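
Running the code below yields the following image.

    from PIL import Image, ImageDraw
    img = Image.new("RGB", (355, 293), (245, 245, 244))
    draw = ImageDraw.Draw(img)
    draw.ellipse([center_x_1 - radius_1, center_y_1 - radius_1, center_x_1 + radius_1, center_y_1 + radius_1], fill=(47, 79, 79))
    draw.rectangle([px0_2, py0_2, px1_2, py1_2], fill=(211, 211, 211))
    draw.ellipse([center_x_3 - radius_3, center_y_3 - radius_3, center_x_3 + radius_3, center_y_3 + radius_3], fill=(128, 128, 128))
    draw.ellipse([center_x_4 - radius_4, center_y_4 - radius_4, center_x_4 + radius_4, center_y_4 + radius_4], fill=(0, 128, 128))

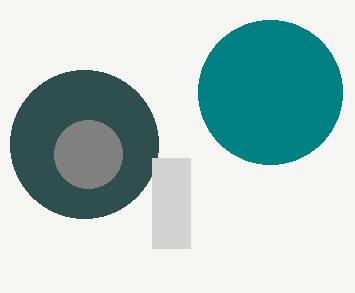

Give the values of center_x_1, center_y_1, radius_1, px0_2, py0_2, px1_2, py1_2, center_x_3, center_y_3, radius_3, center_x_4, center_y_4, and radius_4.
center_x_1 = 84
center_y_1 = 144
radius_1 = 74
px0_2 = 152
py0_2 = 158
px1_2 = 190
py1_2 = 248
center_x_3 = 88
center_y_3 = 154
radius_3 = 34
center_x_4 = 270
center_y_4 = 92
radius_4 = 72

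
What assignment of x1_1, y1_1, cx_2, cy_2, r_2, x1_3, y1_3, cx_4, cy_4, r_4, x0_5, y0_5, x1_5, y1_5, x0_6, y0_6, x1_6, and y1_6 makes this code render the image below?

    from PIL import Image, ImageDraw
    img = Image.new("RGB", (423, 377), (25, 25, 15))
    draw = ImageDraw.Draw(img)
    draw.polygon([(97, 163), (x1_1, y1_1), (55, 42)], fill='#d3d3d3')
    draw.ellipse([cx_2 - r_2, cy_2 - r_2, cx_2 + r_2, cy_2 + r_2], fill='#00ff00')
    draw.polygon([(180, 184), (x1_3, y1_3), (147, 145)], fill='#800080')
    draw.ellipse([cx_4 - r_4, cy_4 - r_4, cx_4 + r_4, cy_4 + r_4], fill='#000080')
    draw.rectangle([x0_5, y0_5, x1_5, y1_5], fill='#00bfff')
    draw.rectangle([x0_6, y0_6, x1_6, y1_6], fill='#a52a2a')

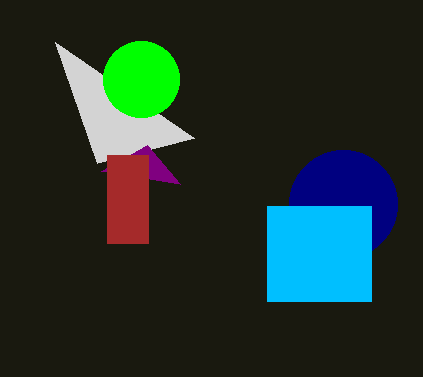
x1_1 = 194
y1_1 = 138
cx_2 = 141
cy_2 = 79
r_2 = 38
x1_3 = 101
y1_3 = 171
cx_4 = 343
cy_4 = 204
r_4 = 54
x0_5 = 267
y0_5 = 206
x1_5 = 371
y1_5 = 301
x0_6 = 107
y0_6 = 155
x1_6 = 148
y1_6 = 243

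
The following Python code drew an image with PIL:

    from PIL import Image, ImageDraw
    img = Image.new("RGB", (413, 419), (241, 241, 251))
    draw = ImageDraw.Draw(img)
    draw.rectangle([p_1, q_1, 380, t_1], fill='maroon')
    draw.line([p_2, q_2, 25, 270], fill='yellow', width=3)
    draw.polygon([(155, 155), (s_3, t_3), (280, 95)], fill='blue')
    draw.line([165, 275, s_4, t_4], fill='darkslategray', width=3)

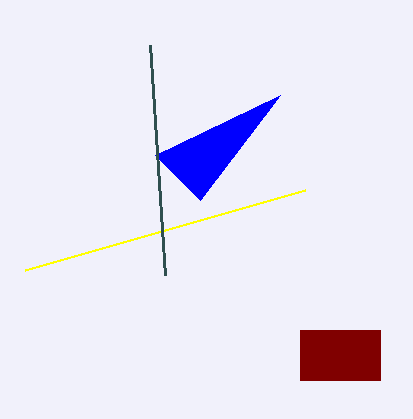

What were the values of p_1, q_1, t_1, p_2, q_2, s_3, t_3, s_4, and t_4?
p_1 = 300
q_1 = 330
t_1 = 380
p_2 = 305
q_2 = 190
s_3 = 200
t_3 = 200
s_4 = 150
t_4 = 45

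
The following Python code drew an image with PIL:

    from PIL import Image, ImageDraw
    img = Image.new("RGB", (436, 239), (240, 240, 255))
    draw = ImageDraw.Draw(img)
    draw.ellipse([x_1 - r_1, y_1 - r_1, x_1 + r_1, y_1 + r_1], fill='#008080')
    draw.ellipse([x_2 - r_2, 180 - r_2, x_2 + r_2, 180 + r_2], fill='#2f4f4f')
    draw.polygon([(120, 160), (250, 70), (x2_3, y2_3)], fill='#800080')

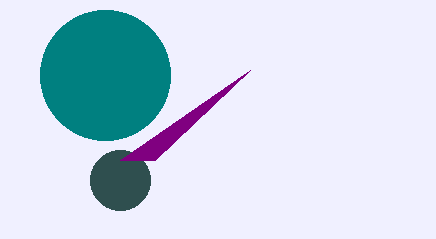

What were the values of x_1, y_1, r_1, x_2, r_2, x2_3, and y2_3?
x_1 = 105
y_1 = 75
r_1 = 65
x_2 = 120
r_2 = 30
x2_3 = 155
y2_3 = 160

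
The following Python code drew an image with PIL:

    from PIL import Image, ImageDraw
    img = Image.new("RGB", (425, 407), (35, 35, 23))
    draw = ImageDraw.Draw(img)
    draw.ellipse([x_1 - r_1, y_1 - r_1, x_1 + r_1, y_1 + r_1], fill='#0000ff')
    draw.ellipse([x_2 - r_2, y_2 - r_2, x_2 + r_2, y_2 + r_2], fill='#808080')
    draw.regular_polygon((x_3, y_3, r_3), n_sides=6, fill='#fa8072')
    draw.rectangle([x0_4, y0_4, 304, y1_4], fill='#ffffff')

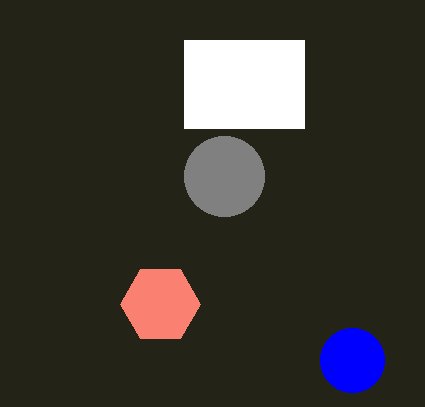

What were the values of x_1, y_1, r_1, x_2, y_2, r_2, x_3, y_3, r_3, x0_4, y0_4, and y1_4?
x_1 = 352
y_1 = 360
r_1 = 32
x_2 = 224
y_2 = 176
r_2 = 40
x_3 = 160
y_3 = 304
r_3 = 40
x0_4 = 184
y0_4 = 40
y1_4 = 128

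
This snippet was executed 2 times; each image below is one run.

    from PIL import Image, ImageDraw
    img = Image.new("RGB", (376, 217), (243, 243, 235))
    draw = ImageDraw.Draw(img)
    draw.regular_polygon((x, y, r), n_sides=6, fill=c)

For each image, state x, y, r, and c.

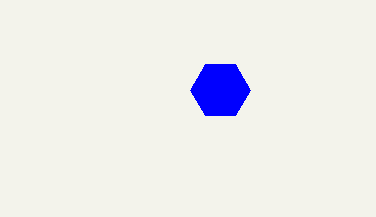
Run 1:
x = 220, y = 90, r = 30, c = 'blue'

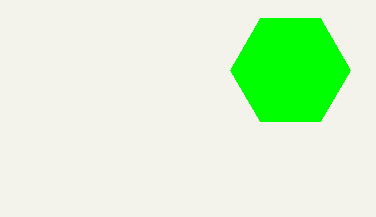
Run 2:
x = 290
y = 70
r = 60
c = 'lime'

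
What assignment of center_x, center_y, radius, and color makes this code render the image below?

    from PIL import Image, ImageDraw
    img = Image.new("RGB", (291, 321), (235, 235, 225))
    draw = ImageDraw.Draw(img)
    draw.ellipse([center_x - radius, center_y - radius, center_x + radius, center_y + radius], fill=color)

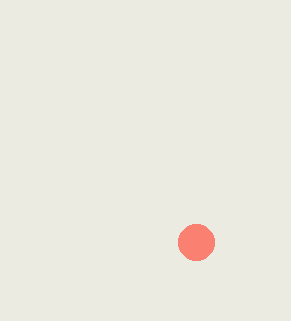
center_x = 196
center_y = 242
radius = 18
color = 'salmon'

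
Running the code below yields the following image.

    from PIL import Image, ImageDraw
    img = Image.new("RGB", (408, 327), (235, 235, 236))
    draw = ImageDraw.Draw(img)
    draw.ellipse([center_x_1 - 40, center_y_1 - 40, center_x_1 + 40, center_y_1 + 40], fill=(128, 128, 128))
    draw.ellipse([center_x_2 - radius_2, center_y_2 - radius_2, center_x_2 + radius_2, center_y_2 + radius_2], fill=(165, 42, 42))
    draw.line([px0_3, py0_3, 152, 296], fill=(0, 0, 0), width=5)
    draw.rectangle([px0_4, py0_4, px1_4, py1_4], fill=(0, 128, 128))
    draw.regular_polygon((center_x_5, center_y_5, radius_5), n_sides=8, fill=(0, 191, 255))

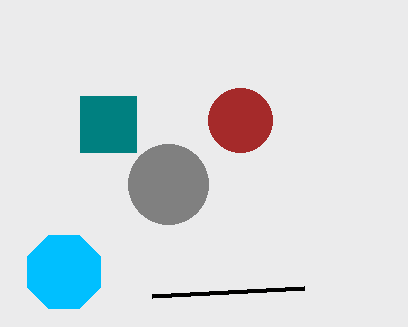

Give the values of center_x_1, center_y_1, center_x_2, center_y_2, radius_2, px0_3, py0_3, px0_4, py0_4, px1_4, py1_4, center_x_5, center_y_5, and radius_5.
center_x_1 = 168; center_y_1 = 184; center_x_2 = 240; center_y_2 = 120; radius_2 = 32; px0_3 = 304; py0_3 = 288; px0_4 = 80; py0_4 = 96; px1_4 = 136; py1_4 = 152; center_x_5 = 64; center_y_5 = 272; radius_5 = 40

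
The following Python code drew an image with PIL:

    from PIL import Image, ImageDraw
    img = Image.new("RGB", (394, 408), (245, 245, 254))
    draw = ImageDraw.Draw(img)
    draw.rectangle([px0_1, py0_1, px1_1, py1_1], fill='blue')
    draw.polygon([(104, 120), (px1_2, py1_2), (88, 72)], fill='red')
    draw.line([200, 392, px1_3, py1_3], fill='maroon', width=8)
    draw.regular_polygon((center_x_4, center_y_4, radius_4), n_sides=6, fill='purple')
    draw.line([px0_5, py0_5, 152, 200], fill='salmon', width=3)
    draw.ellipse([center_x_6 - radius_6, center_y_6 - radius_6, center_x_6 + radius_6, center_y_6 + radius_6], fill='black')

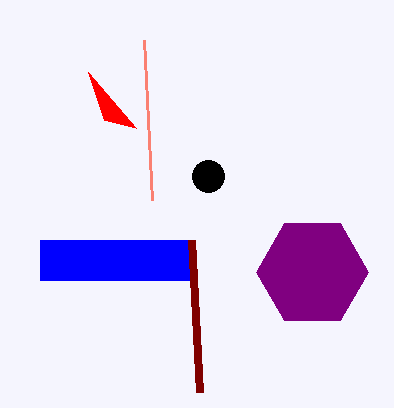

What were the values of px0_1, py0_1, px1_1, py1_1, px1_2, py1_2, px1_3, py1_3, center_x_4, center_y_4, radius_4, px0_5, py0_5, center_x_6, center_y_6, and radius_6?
px0_1 = 40
py0_1 = 240
px1_1 = 192
py1_1 = 280
px1_2 = 136
py1_2 = 128
px1_3 = 192
py1_3 = 240
center_x_4 = 312
center_y_4 = 272
radius_4 = 56
px0_5 = 144
py0_5 = 40
center_x_6 = 208
center_y_6 = 176
radius_6 = 16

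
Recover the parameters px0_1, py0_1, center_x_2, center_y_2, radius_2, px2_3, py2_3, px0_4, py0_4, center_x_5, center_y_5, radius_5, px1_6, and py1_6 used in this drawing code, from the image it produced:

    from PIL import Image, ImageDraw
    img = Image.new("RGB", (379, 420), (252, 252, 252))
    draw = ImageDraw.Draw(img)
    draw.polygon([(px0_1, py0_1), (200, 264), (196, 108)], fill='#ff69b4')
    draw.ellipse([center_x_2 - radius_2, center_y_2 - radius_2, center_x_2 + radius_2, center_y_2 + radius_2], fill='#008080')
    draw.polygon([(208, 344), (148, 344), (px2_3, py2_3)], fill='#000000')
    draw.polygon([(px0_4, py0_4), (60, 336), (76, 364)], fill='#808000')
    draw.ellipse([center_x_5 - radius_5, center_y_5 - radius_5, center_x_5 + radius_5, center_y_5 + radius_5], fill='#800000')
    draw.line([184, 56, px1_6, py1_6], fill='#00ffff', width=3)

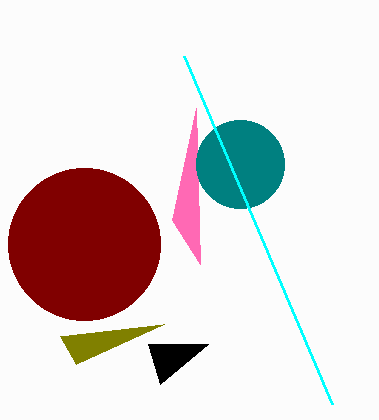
px0_1 = 172, py0_1 = 220, center_x_2 = 240, center_y_2 = 164, radius_2 = 44, px2_3 = 160, py2_3 = 384, px0_4 = 164, py0_4 = 324, center_x_5 = 84, center_y_5 = 244, radius_5 = 76, px1_6 = 332, py1_6 = 404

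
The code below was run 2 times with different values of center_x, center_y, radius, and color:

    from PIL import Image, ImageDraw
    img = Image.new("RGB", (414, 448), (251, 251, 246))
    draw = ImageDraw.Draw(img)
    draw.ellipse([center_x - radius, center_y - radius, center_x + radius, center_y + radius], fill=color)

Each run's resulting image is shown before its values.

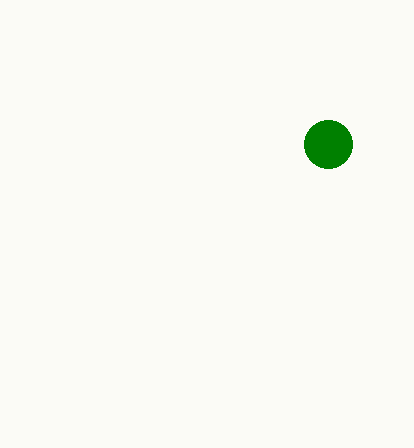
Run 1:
center_x = 328; center_y = 144; radius = 24; color = 'green'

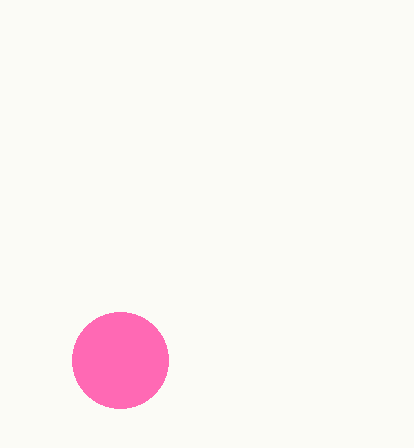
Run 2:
center_x = 120, center_y = 360, radius = 48, color = 'hotpink'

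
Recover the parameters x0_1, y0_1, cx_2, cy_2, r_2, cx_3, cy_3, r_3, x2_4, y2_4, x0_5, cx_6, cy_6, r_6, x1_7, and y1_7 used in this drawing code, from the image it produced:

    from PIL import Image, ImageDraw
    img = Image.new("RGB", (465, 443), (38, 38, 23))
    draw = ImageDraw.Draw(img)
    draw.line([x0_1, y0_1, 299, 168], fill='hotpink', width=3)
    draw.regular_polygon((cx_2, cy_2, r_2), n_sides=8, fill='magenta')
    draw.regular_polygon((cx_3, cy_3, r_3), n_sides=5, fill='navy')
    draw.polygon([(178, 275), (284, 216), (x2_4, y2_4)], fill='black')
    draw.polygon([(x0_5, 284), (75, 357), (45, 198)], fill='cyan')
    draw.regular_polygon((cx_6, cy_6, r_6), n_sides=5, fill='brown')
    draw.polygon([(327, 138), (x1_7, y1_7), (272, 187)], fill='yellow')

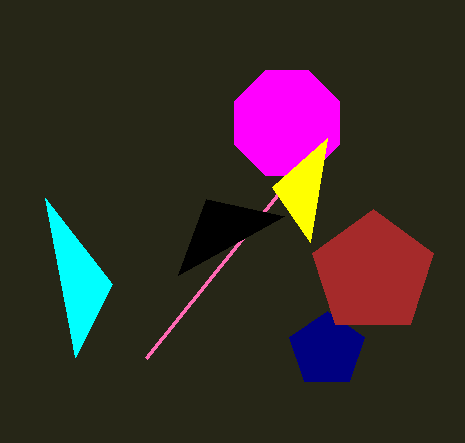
x0_1 = 146, y0_1 = 358, cx_2 = 287, cy_2 = 123, r_2 = 57, cx_3 = 327, cy_3 = 350, r_3 = 39, x2_4 = 206, y2_4 = 199, x0_5 = 112, cx_6 = 373, cy_6 = 273, r_6 = 64, x1_7 = 310, y1_7 = 242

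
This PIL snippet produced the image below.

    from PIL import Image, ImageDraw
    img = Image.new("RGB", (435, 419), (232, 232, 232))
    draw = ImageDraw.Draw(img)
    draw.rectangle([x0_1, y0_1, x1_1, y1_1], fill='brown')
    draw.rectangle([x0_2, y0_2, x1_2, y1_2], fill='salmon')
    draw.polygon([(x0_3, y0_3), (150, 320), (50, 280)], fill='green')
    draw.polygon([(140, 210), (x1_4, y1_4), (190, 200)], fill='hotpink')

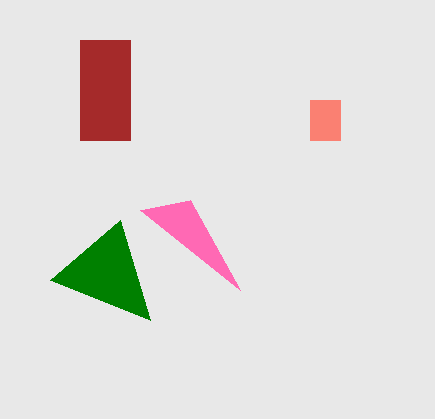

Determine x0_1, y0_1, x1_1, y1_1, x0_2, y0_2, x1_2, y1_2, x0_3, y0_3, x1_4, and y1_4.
x0_1 = 80
y0_1 = 40
x1_1 = 130
y1_1 = 140
x0_2 = 310
y0_2 = 100
x1_2 = 340
y1_2 = 140
x0_3 = 120
y0_3 = 220
x1_4 = 240
y1_4 = 290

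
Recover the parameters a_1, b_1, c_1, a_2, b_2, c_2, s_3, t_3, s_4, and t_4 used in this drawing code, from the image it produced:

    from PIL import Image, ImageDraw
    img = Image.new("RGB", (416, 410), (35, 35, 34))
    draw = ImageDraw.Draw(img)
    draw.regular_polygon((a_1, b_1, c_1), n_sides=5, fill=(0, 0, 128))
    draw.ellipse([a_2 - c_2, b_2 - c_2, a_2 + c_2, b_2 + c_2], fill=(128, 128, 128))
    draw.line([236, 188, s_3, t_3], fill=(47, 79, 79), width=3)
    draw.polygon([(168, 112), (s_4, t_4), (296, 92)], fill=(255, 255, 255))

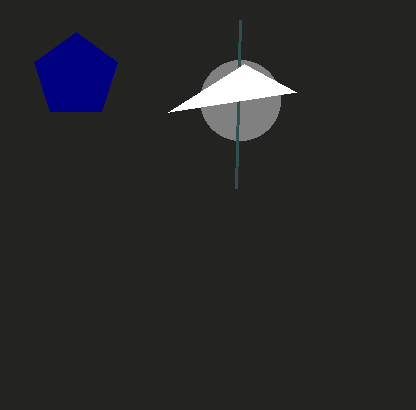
a_1 = 76
b_1 = 76
c_1 = 44
a_2 = 240
b_2 = 100
c_2 = 40
s_3 = 240
t_3 = 20
s_4 = 244
t_4 = 64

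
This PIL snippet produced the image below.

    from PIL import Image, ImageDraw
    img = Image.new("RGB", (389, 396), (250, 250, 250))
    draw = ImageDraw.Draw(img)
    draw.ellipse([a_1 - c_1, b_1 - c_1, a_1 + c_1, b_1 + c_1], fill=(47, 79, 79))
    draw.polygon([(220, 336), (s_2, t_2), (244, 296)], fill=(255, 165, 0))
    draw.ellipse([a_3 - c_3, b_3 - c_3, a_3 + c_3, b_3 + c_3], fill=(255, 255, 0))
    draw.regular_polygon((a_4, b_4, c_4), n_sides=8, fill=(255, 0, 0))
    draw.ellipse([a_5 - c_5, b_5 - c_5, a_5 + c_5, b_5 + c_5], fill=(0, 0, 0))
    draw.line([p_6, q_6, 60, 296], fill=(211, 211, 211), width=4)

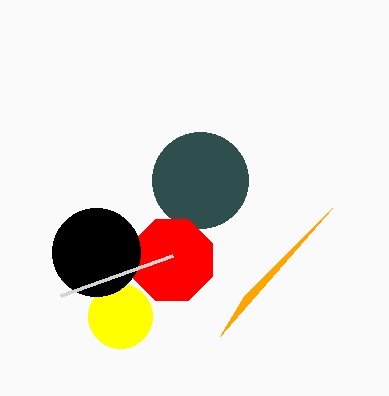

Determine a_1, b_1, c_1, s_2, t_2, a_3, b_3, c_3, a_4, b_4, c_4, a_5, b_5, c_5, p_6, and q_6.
a_1 = 200; b_1 = 180; c_1 = 48; s_2 = 332; t_2 = 208; a_3 = 120; b_3 = 316; c_3 = 32; a_4 = 172; b_4 = 260; c_4 = 44; a_5 = 96; b_5 = 252; c_5 = 44; p_6 = 172; q_6 = 256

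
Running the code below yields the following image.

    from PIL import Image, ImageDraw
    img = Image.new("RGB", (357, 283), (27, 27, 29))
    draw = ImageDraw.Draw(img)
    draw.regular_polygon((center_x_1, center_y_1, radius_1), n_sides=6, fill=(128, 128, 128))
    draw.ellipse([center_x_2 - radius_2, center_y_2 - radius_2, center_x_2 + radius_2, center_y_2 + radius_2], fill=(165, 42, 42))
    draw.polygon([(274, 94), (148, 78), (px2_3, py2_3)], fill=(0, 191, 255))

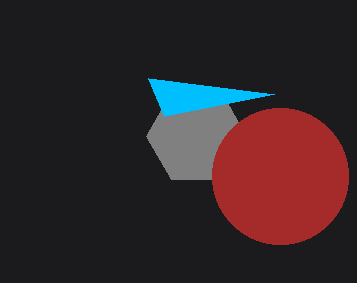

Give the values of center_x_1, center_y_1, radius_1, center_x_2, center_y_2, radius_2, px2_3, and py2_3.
center_x_1 = 196; center_y_1 = 136; radius_1 = 50; center_x_2 = 280; center_y_2 = 176; radius_2 = 68; px2_3 = 164; py2_3 = 116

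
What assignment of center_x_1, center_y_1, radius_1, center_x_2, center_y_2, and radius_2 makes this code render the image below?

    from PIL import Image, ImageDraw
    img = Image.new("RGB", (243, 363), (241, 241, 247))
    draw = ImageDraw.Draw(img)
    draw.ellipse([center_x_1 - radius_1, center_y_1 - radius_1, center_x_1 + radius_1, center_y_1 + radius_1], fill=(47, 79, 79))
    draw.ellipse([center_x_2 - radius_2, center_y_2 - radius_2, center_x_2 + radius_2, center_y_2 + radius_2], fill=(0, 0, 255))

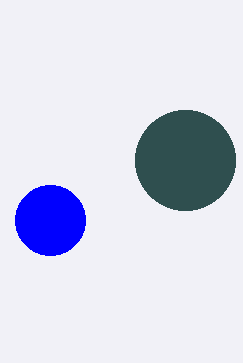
center_x_1 = 185
center_y_1 = 160
radius_1 = 50
center_x_2 = 50
center_y_2 = 220
radius_2 = 35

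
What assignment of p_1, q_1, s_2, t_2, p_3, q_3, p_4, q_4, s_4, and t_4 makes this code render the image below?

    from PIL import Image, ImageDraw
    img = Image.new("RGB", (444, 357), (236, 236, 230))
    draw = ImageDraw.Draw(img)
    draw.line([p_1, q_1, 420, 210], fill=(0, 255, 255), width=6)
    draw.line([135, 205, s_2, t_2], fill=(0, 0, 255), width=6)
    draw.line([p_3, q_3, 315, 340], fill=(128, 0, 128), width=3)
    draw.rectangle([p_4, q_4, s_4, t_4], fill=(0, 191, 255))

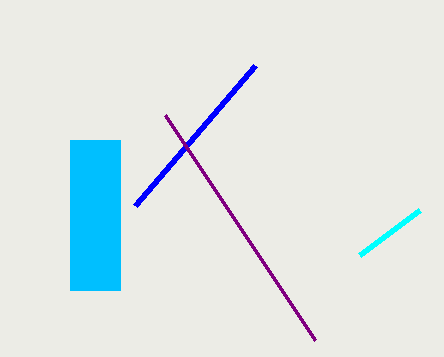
p_1 = 360; q_1 = 255; s_2 = 255; t_2 = 65; p_3 = 165; q_3 = 115; p_4 = 70; q_4 = 140; s_4 = 120; t_4 = 290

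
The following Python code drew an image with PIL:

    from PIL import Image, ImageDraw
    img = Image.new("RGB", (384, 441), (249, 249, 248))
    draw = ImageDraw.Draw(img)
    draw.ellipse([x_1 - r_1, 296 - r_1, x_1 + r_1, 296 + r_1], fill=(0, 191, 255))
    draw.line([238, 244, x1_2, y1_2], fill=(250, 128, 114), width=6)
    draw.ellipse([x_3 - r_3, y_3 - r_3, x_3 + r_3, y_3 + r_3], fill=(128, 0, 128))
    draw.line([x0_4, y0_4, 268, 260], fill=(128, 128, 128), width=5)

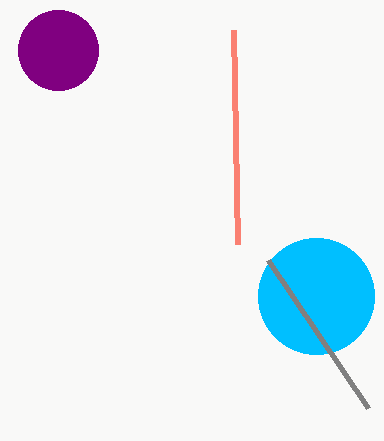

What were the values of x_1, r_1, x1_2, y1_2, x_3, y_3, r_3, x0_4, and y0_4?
x_1 = 316; r_1 = 58; x1_2 = 234; y1_2 = 30; x_3 = 58; y_3 = 50; r_3 = 40; x0_4 = 368; y0_4 = 408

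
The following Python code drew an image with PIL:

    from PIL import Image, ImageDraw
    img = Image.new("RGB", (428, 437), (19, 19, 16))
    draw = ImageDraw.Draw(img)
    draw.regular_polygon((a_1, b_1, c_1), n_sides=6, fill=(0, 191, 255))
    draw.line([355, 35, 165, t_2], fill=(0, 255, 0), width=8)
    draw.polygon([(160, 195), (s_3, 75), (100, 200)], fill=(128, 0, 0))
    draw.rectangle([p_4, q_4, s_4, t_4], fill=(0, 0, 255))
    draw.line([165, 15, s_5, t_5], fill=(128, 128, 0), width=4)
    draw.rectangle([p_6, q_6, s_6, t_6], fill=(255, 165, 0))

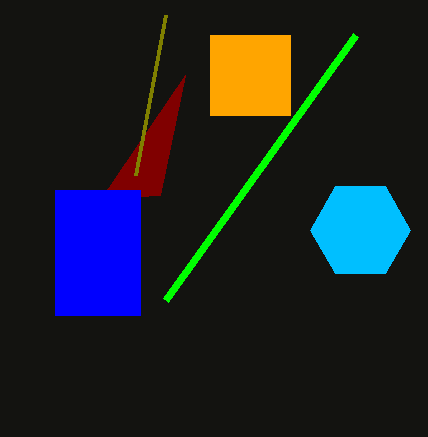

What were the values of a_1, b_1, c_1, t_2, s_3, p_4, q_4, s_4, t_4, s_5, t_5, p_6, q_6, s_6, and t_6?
a_1 = 360
b_1 = 230
c_1 = 50
t_2 = 300
s_3 = 185
p_4 = 55
q_4 = 190
s_4 = 140
t_4 = 315
s_5 = 135
t_5 = 175
p_6 = 210
q_6 = 35
s_6 = 290
t_6 = 115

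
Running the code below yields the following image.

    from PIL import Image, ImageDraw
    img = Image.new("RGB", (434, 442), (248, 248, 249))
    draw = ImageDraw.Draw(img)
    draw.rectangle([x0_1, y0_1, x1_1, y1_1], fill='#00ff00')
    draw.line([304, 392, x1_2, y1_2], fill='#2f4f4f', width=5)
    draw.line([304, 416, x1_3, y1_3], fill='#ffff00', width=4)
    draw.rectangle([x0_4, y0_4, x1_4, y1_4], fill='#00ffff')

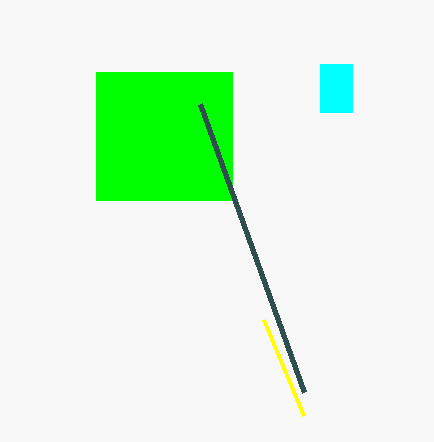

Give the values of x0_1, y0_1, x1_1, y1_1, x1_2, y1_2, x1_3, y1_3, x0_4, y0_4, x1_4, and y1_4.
x0_1 = 96, y0_1 = 72, x1_1 = 232, y1_1 = 200, x1_2 = 200, y1_2 = 104, x1_3 = 264, y1_3 = 320, x0_4 = 320, y0_4 = 64, x1_4 = 352, y1_4 = 112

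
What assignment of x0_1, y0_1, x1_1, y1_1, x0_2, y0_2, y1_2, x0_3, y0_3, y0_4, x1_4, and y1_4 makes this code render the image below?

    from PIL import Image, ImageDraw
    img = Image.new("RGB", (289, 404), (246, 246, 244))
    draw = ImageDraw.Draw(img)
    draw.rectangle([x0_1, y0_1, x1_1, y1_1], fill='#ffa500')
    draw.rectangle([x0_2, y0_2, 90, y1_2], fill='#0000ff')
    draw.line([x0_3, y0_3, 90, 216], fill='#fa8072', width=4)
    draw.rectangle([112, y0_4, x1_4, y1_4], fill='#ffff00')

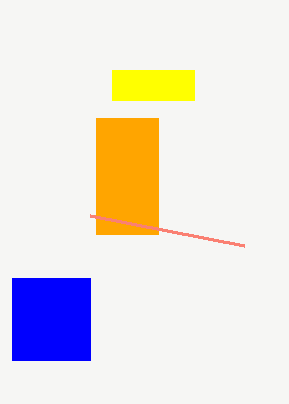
x0_1 = 96
y0_1 = 118
x1_1 = 158
y1_1 = 234
x0_2 = 12
y0_2 = 278
y1_2 = 360
x0_3 = 244
y0_3 = 246
y0_4 = 70
x1_4 = 194
y1_4 = 100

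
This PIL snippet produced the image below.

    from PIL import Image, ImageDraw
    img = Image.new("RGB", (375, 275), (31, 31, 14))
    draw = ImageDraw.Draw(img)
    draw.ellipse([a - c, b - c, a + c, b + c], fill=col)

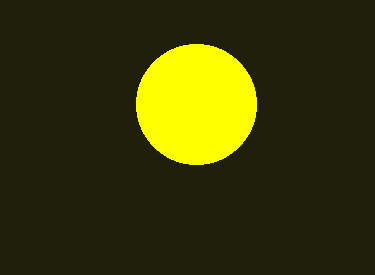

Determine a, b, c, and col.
a = 196, b = 104, c = 60, col = 'yellow'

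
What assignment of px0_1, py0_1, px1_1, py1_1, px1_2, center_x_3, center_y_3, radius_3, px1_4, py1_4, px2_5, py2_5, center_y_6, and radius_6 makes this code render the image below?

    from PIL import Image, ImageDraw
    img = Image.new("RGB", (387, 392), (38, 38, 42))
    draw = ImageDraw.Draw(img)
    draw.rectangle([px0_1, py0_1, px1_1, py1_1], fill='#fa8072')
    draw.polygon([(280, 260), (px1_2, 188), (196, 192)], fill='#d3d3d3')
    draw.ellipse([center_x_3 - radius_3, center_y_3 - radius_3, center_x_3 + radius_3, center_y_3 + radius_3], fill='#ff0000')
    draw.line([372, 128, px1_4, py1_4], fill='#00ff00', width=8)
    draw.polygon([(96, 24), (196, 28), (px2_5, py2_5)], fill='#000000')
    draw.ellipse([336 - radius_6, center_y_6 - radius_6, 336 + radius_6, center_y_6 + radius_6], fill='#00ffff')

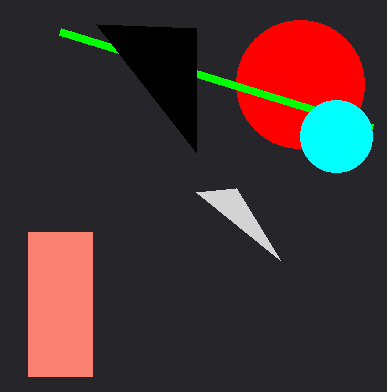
px0_1 = 28, py0_1 = 232, px1_1 = 92, py1_1 = 376, px1_2 = 236, center_x_3 = 300, center_y_3 = 84, radius_3 = 64, px1_4 = 60, py1_4 = 32, px2_5 = 196, py2_5 = 152, center_y_6 = 136, radius_6 = 36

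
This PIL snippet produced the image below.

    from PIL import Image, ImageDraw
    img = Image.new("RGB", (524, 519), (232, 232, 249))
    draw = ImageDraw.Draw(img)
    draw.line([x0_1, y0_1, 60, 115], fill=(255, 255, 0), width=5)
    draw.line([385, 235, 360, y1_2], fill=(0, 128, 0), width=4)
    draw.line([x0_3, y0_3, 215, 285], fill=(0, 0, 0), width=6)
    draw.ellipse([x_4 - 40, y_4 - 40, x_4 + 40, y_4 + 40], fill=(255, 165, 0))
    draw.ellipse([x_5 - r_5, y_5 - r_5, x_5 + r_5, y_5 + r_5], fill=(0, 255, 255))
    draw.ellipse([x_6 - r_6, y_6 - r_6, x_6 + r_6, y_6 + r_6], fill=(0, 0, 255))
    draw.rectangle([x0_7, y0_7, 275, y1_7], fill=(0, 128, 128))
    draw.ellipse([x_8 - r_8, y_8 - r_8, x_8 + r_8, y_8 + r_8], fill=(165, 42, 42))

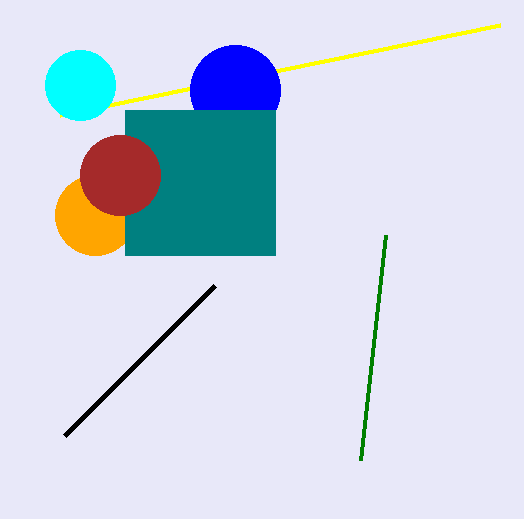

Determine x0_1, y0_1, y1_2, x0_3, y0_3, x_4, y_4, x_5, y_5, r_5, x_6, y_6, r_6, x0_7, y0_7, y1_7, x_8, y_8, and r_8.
x0_1 = 500
y0_1 = 25
y1_2 = 460
x0_3 = 65
y0_3 = 435
x_4 = 95
y_4 = 215
x_5 = 80
y_5 = 85
r_5 = 35
x_6 = 235
y_6 = 90
r_6 = 45
x0_7 = 125
y0_7 = 110
y1_7 = 255
x_8 = 120
y_8 = 175
r_8 = 40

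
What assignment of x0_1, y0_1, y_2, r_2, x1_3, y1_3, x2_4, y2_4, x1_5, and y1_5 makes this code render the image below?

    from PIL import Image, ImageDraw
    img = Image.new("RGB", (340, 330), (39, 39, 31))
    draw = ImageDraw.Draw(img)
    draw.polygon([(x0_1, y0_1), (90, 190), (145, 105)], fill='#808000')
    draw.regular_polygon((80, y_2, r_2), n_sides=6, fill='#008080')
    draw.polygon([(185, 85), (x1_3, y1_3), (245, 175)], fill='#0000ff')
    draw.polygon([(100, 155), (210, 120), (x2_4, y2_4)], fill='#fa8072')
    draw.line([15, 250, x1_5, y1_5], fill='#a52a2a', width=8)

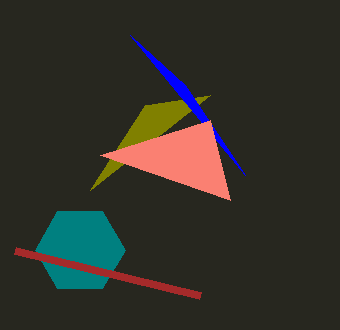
x0_1 = 210
y0_1 = 95
y_2 = 250
r_2 = 45
x1_3 = 130
y1_3 = 35
x2_4 = 230
y2_4 = 200
x1_5 = 200
y1_5 = 295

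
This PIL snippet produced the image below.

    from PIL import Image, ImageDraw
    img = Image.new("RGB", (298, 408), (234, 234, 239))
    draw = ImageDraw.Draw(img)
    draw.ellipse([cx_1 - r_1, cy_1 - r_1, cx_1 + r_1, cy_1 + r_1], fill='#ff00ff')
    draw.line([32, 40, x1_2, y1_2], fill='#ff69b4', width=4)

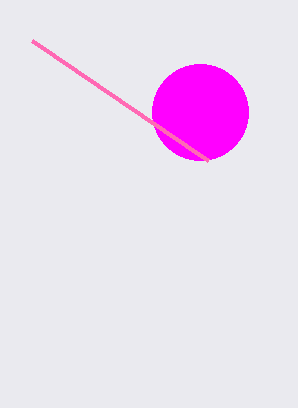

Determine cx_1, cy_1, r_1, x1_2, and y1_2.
cx_1 = 200; cy_1 = 112; r_1 = 48; x1_2 = 208; y1_2 = 160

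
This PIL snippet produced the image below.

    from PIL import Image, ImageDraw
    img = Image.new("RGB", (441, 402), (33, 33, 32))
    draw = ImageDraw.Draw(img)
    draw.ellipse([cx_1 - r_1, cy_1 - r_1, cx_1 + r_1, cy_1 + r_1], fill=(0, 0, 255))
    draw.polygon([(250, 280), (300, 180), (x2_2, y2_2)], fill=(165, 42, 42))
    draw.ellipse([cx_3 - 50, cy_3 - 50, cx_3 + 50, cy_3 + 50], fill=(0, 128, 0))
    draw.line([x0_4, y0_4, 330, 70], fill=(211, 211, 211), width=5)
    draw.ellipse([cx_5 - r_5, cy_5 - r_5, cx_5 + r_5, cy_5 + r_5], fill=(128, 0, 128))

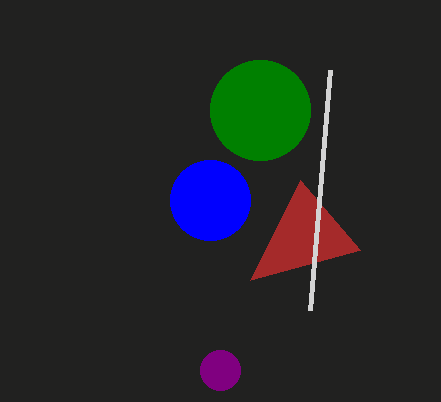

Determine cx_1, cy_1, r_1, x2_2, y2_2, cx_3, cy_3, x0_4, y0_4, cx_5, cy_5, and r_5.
cx_1 = 210
cy_1 = 200
r_1 = 40
x2_2 = 360
y2_2 = 250
cx_3 = 260
cy_3 = 110
x0_4 = 310
y0_4 = 310
cx_5 = 220
cy_5 = 370
r_5 = 20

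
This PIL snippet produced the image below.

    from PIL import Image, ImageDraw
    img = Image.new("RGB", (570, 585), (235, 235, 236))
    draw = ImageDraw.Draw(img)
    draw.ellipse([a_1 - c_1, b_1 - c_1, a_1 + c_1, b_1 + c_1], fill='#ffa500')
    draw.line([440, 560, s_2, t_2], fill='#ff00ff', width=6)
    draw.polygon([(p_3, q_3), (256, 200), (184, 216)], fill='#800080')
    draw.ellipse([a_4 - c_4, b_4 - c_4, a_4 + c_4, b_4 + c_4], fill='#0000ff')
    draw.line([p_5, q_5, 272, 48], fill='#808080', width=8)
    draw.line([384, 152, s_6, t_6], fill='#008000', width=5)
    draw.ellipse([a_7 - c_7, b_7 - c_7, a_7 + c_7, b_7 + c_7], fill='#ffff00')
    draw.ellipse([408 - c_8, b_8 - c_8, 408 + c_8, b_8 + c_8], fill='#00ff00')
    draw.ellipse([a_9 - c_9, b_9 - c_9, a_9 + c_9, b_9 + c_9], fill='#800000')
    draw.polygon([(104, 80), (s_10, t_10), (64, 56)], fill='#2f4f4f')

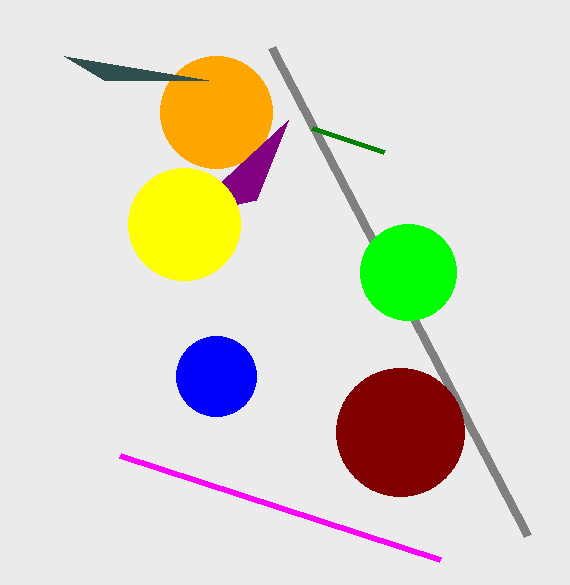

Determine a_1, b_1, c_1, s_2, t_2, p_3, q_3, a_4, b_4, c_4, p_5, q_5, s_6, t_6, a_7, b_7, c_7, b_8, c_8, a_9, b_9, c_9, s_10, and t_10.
a_1 = 216
b_1 = 112
c_1 = 56
s_2 = 120
t_2 = 456
p_3 = 288
q_3 = 120
a_4 = 216
b_4 = 376
c_4 = 40
p_5 = 528
q_5 = 536
s_6 = 312
t_6 = 128
a_7 = 184
b_7 = 224
c_7 = 56
b_8 = 272
c_8 = 48
a_9 = 400
b_9 = 432
c_9 = 64
s_10 = 208
t_10 = 80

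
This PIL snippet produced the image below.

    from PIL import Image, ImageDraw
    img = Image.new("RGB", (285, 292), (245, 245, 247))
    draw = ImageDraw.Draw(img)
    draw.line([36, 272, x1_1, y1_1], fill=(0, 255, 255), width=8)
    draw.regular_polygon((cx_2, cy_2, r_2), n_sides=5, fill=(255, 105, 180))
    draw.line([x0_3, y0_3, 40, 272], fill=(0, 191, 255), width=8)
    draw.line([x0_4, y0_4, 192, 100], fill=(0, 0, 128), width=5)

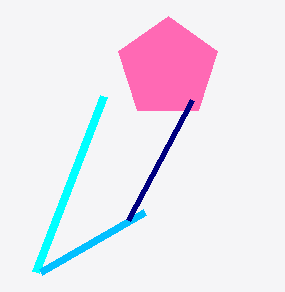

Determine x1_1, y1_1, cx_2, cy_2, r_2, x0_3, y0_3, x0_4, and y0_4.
x1_1 = 104
y1_1 = 96
cx_2 = 168
cy_2 = 68
r_2 = 52
x0_3 = 144
y0_3 = 212
x0_4 = 128
y0_4 = 220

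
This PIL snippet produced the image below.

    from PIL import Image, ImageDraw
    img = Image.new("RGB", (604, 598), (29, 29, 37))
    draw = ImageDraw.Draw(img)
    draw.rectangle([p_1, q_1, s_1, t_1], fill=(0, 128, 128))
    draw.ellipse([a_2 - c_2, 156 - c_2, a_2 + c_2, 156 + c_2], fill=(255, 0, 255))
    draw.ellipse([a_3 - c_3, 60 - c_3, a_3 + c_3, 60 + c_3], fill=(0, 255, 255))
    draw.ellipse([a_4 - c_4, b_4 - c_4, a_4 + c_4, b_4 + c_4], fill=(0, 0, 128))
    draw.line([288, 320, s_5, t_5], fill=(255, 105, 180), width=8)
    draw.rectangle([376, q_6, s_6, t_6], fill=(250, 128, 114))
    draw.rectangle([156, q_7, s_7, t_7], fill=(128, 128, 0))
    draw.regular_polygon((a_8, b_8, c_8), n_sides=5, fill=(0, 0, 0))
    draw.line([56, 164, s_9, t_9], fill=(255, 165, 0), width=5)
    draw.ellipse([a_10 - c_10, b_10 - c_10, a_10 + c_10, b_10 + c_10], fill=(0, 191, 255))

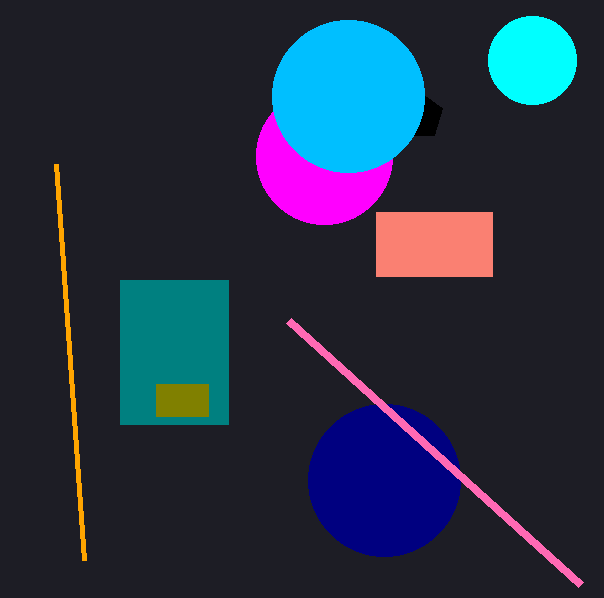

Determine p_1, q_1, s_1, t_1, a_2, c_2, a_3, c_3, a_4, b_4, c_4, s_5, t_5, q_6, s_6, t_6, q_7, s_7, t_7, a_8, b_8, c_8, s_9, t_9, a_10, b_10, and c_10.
p_1 = 120; q_1 = 280; s_1 = 228; t_1 = 424; a_2 = 324; c_2 = 68; a_3 = 532; c_3 = 44; a_4 = 384; b_4 = 480; c_4 = 76; s_5 = 580; t_5 = 584; q_6 = 212; s_6 = 492; t_6 = 276; q_7 = 384; s_7 = 208; t_7 = 416; a_8 = 420; b_8 = 116; c_8 = 24; s_9 = 84; t_9 = 560; a_10 = 348; b_10 = 96; c_10 = 76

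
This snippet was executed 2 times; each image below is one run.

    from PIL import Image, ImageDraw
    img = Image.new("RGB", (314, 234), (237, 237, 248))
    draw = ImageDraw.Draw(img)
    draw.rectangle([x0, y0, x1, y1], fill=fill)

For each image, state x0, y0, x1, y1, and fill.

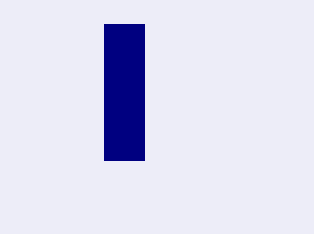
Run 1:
x0 = 104, y0 = 24, x1 = 144, y1 = 160, fill = 'navy'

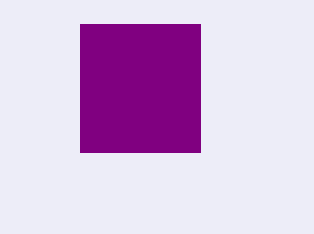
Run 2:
x0 = 80; y0 = 24; x1 = 200; y1 = 152; fill = 'purple'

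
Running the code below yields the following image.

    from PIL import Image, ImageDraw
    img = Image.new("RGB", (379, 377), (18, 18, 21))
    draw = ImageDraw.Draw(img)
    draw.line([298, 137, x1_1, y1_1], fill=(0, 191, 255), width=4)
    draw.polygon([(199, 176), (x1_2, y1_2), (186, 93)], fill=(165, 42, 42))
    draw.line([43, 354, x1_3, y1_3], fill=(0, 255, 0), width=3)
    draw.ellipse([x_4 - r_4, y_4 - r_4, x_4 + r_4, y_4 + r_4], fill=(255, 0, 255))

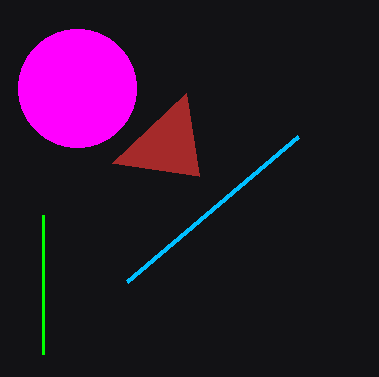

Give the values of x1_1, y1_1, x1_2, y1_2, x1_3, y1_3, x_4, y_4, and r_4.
x1_1 = 127, y1_1 = 282, x1_2 = 112, y1_2 = 163, x1_3 = 43, y1_3 = 215, x_4 = 77, y_4 = 88, r_4 = 59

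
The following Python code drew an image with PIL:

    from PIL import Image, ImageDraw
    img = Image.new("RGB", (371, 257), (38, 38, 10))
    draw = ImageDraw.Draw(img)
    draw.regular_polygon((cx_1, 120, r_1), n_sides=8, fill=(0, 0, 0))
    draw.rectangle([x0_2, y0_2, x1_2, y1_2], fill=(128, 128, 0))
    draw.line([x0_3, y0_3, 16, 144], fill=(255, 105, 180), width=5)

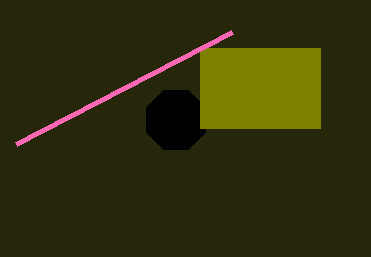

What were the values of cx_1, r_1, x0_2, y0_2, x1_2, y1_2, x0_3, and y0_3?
cx_1 = 176, r_1 = 32, x0_2 = 200, y0_2 = 48, x1_2 = 320, y1_2 = 128, x0_3 = 232, y0_3 = 32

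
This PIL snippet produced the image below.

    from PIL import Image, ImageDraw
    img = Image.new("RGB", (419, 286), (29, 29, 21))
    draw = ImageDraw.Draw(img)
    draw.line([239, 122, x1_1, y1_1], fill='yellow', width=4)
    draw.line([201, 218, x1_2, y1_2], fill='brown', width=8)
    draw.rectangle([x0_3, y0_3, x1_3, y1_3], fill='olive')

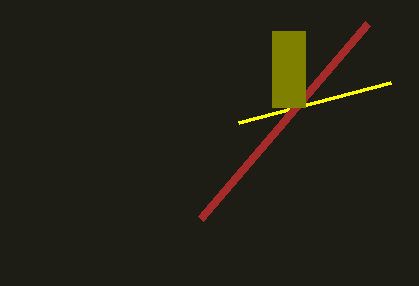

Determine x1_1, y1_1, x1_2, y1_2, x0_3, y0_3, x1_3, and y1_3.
x1_1 = 391
y1_1 = 82
x1_2 = 368
y1_2 = 23
x0_3 = 272
y0_3 = 31
x1_3 = 305
y1_3 = 107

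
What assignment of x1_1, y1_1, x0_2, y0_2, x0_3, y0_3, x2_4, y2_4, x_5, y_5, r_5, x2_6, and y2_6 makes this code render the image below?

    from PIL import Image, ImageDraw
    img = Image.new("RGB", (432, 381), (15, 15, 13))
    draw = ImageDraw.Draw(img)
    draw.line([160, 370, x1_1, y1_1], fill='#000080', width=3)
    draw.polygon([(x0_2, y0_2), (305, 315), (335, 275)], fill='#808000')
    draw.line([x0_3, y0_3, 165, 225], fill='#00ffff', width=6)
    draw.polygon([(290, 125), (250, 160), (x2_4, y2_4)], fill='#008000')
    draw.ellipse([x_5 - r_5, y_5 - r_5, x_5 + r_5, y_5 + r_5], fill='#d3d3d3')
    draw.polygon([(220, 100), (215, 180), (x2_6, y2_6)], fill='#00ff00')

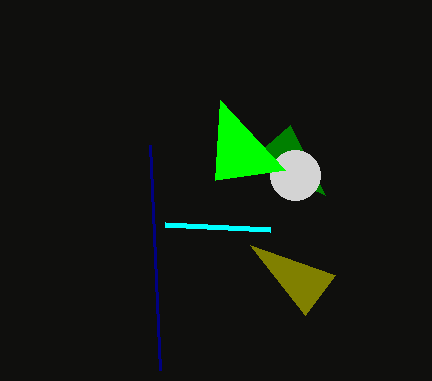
x1_1 = 150
y1_1 = 145
x0_2 = 250
y0_2 = 245
x0_3 = 270
y0_3 = 230
x2_4 = 325
y2_4 = 195
x_5 = 295
y_5 = 175
r_5 = 25
x2_6 = 285
y2_6 = 170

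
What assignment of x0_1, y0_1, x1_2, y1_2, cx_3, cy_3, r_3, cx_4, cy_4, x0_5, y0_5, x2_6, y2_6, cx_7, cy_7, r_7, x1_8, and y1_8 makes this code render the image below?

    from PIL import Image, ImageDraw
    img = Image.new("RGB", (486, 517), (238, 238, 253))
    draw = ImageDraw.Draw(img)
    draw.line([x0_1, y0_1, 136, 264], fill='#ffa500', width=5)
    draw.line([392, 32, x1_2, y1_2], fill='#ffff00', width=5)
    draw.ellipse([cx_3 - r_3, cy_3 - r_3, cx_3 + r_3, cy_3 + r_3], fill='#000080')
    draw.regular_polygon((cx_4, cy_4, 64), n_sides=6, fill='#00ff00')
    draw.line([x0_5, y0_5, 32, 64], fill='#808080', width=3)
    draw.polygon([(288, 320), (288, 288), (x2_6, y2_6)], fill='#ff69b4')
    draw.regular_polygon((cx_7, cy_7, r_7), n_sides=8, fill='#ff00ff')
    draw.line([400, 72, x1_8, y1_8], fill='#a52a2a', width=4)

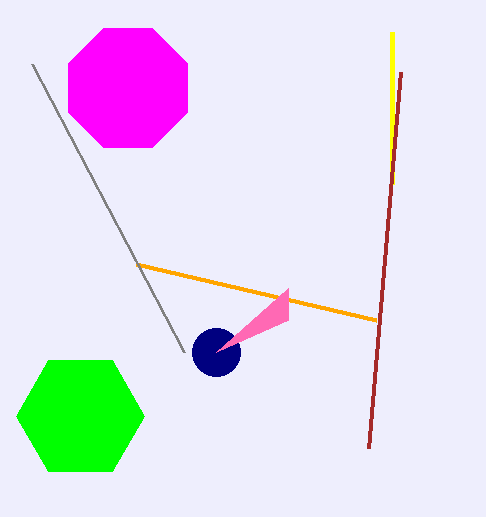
x0_1 = 376; y0_1 = 320; x1_2 = 392; y1_2 = 184; cx_3 = 216; cy_3 = 352; r_3 = 24; cx_4 = 80; cy_4 = 416; x0_5 = 184; y0_5 = 352; x2_6 = 216; y2_6 = 352; cx_7 = 128; cy_7 = 88; r_7 = 64; x1_8 = 368; y1_8 = 448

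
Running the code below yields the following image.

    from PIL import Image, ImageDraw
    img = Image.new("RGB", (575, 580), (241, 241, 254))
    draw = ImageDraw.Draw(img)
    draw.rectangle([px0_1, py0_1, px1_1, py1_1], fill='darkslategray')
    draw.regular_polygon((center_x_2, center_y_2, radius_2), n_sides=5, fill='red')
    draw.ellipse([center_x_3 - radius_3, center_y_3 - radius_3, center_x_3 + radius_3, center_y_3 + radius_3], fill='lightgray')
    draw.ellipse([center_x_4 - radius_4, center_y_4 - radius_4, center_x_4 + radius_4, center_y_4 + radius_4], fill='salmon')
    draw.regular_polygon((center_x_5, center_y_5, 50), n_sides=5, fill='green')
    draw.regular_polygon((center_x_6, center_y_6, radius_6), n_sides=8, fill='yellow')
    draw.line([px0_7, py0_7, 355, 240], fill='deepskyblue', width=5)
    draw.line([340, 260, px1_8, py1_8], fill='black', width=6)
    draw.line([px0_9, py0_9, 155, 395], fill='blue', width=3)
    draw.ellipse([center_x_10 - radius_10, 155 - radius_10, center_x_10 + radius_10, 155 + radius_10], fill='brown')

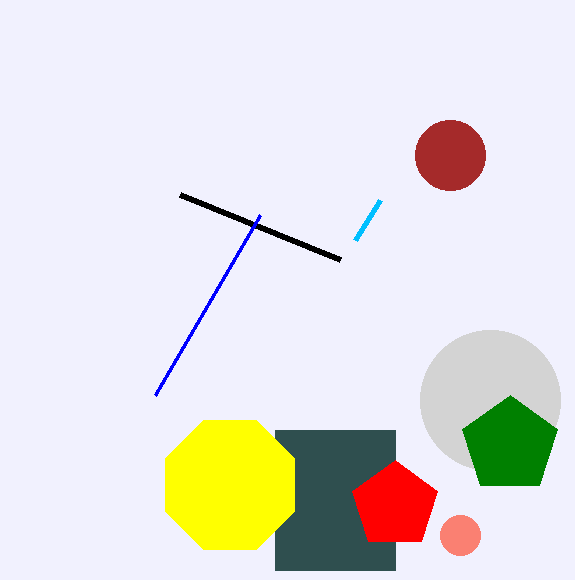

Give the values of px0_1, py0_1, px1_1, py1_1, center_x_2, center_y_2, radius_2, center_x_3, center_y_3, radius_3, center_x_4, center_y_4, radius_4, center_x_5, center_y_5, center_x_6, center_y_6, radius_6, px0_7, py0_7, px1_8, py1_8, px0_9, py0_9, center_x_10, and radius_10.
px0_1 = 275, py0_1 = 430, px1_1 = 395, py1_1 = 570, center_x_2 = 395, center_y_2 = 505, radius_2 = 45, center_x_3 = 490, center_y_3 = 400, radius_3 = 70, center_x_4 = 460, center_y_4 = 535, radius_4 = 20, center_x_5 = 510, center_y_5 = 445, center_x_6 = 230, center_y_6 = 485, radius_6 = 70, px0_7 = 380, py0_7 = 200, px1_8 = 180, py1_8 = 195, px0_9 = 260, py0_9 = 215, center_x_10 = 450, radius_10 = 35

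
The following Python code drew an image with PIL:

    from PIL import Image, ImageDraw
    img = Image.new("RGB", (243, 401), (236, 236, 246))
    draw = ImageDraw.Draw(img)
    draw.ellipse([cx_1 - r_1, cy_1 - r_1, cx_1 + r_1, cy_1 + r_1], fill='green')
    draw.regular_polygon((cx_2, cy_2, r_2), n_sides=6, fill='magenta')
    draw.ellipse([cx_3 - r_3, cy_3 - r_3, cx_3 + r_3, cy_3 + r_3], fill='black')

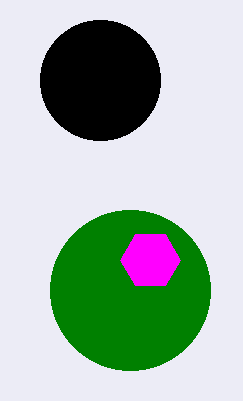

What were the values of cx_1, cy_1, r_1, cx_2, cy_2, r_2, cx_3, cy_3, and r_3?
cx_1 = 130
cy_1 = 290
r_1 = 80
cx_2 = 150
cy_2 = 260
r_2 = 30
cx_3 = 100
cy_3 = 80
r_3 = 60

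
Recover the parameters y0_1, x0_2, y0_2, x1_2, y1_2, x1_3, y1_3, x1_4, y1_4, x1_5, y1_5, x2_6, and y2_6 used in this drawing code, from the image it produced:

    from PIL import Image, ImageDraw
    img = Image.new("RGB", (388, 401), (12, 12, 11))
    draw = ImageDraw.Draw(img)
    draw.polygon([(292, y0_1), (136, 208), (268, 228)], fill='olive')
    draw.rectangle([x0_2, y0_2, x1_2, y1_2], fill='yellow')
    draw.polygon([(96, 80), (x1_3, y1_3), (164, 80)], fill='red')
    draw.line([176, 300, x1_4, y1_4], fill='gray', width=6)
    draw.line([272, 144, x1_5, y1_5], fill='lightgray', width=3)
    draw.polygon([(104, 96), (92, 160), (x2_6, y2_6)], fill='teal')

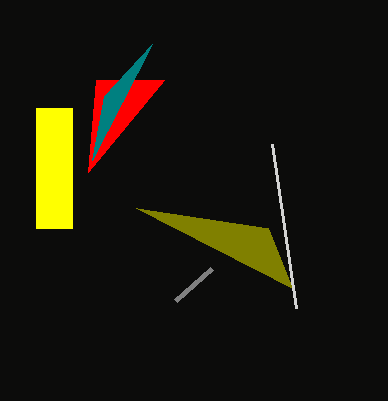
y0_1 = 288, x0_2 = 36, y0_2 = 108, x1_2 = 72, y1_2 = 228, x1_3 = 88, y1_3 = 172, x1_4 = 212, y1_4 = 268, x1_5 = 296, y1_5 = 308, x2_6 = 152, y2_6 = 44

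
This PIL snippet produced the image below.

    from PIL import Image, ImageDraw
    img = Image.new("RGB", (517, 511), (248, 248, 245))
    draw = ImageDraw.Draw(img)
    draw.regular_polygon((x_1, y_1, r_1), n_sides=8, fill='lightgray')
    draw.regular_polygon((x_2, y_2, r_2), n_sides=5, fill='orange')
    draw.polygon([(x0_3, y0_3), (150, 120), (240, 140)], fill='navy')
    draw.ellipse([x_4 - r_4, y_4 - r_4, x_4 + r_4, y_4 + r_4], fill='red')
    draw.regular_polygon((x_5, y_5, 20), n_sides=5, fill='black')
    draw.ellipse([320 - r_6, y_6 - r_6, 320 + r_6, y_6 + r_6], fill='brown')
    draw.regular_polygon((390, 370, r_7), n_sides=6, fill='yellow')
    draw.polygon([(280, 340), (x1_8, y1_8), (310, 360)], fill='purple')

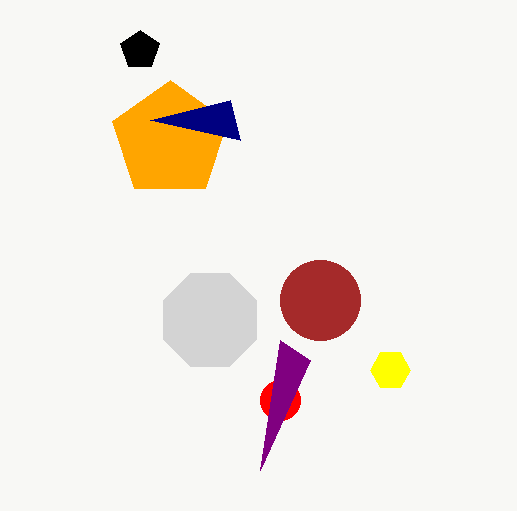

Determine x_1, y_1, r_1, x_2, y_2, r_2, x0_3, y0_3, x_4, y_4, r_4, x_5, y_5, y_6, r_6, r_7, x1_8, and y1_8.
x_1 = 210
y_1 = 320
r_1 = 50
x_2 = 170
y_2 = 140
r_2 = 60
x0_3 = 230
y0_3 = 100
x_4 = 280
y_4 = 400
r_4 = 20
x_5 = 140
y_5 = 50
y_6 = 300
r_6 = 40
r_7 = 20
x1_8 = 260
y1_8 = 470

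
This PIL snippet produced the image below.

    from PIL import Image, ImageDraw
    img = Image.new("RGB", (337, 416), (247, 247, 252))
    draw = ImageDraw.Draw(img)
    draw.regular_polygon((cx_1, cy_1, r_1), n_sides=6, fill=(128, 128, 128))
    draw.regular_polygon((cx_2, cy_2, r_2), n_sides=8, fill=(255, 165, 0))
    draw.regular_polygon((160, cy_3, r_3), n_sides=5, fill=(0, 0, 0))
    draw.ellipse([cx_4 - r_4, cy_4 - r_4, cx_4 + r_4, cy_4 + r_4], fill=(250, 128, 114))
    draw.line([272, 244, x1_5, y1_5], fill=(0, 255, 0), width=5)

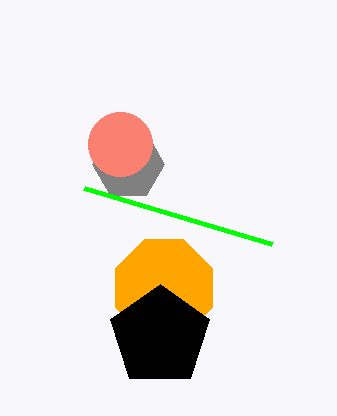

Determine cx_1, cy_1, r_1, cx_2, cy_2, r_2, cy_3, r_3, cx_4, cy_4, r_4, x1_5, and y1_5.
cx_1 = 128, cy_1 = 164, r_1 = 36, cx_2 = 164, cy_2 = 288, r_2 = 52, cy_3 = 336, r_3 = 52, cx_4 = 120, cy_4 = 144, r_4 = 32, x1_5 = 84, y1_5 = 188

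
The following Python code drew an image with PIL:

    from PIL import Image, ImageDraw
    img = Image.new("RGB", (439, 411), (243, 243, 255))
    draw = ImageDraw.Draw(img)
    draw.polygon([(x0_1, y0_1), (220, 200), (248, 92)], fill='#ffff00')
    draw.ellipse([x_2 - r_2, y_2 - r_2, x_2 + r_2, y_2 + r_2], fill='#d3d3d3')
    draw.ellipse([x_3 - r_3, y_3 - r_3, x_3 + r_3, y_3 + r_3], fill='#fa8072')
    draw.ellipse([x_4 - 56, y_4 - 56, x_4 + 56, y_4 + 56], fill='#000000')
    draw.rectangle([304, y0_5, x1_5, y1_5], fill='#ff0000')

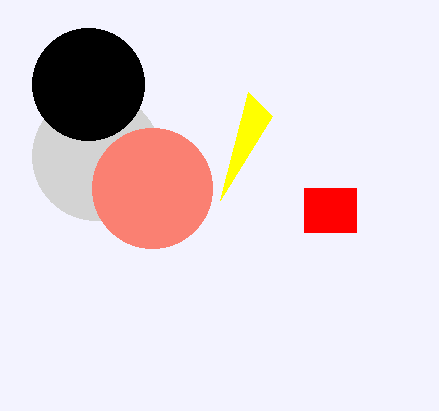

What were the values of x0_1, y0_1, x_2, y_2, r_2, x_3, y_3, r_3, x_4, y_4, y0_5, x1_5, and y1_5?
x0_1 = 272
y0_1 = 116
x_2 = 96
y_2 = 156
r_2 = 64
x_3 = 152
y_3 = 188
r_3 = 60
x_4 = 88
y_4 = 84
y0_5 = 188
x1_5 = 356
y1_5 = 232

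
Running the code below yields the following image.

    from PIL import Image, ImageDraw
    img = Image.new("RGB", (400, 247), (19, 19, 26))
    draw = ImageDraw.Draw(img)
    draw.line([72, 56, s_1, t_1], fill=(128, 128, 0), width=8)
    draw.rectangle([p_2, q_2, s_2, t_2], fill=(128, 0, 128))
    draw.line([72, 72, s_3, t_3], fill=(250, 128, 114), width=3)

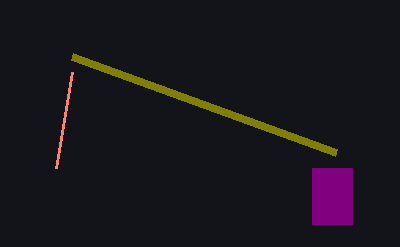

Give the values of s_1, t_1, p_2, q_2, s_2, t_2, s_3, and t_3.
s_1 = 336
t_1 = 152
p_2 = 312
q_2 = 168
s_2 = 352
t_2 = 224
s_3 = 56
t_3 = 168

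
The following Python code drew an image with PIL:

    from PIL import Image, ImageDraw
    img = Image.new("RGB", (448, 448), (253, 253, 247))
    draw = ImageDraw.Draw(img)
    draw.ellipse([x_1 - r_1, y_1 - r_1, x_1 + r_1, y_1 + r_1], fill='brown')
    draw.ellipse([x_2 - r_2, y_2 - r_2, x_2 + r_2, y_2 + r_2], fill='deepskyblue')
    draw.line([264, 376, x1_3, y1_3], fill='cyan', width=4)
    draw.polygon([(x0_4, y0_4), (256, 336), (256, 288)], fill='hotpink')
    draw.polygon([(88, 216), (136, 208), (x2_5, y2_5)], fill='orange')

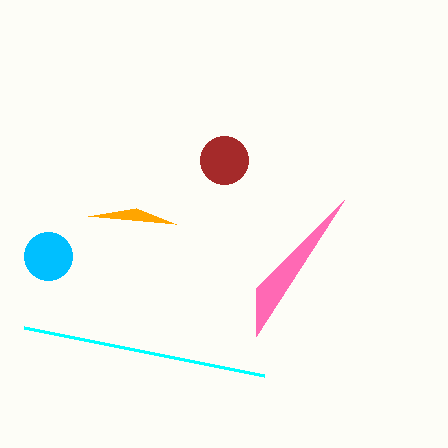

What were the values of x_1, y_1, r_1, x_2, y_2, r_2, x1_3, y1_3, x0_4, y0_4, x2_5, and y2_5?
x_1 = 224, y_1 = 160, r_1 = 24, x_2 = 48, y_2 = 256, r_2 = 24, x1_3 = 24, y1_3 = 328, x0_4 = 344, y0_4 = 200, x2_5 = 176, y2_5 = 224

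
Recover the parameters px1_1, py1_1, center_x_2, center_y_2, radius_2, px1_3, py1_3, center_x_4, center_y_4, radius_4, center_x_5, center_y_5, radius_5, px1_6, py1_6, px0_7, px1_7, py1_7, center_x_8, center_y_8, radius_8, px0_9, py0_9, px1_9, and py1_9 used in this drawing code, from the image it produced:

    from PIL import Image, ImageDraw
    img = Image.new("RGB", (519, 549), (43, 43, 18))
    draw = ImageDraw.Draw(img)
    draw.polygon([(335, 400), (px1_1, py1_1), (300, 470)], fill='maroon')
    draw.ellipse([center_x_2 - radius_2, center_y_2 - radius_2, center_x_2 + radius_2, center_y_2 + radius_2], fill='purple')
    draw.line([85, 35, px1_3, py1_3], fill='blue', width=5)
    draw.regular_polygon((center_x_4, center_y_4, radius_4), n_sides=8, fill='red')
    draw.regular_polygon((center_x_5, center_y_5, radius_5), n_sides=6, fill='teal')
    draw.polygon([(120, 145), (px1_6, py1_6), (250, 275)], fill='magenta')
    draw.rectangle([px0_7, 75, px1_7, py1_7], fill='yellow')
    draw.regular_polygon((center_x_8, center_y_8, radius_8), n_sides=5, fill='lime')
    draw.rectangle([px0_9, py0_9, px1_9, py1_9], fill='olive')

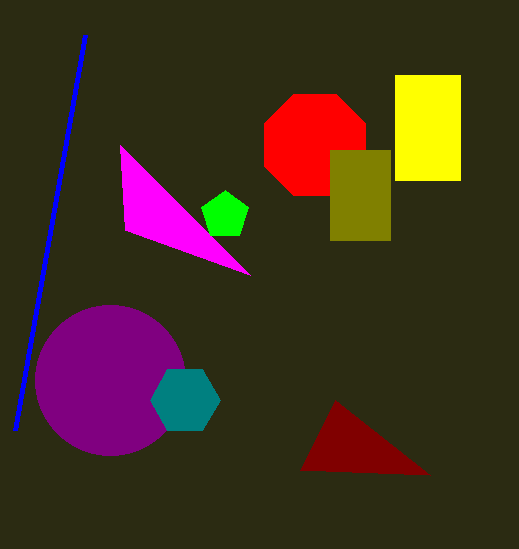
px1_1 = 430, py1_1 = 475, center_x_2 = 110, center_y_2 = 380, radius_2 = 75, px1_3 = 15, py1_3 = 430, center_x_4 = 315, center_y_4 = 145, radius_4 = 55, center_x_5 = 185, center_y_5 = 400, radius_5 = 35, px1_6 = 125, py1_6 = 230, px0_7 = 395, px1_7 = 460, py1_7 = 180, center_x_8 = 225, center_y_8 = 215, radius_8 = 25, px0_9 = 330, py0_9 = 150, px1_9 = 390, py1_9 = 240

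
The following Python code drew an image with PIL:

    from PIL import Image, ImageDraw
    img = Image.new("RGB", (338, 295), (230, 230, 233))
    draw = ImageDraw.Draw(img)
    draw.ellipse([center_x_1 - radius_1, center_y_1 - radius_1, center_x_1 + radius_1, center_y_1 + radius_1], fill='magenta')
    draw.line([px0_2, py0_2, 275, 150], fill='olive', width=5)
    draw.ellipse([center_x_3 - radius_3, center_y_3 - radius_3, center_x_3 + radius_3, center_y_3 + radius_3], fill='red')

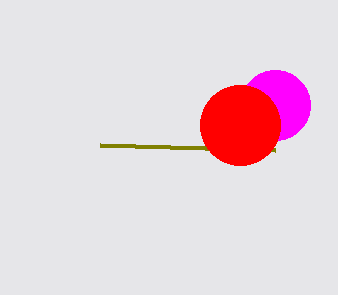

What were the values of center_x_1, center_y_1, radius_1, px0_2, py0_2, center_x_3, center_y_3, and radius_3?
center_x_1 = 275
center_y_1 = 105
radius_1 = 35
px0_2 = 100
py0_2 = 145
center_x_3 = 240
center_y_3 = 125
radius_3 = 40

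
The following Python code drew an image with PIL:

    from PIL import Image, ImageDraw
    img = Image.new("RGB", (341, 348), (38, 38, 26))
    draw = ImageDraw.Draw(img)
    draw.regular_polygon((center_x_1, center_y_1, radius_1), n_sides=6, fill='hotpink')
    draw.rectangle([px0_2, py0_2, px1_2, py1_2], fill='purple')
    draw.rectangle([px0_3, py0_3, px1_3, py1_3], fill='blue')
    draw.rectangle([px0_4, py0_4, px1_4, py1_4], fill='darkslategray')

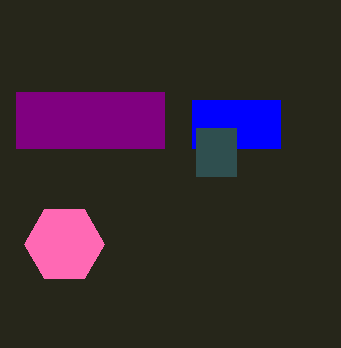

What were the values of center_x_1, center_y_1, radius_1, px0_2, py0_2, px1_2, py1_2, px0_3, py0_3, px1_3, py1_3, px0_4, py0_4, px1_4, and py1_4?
center_x_1 = 64; center_y_1 = 244; radius_1 = 40; px0_2 = 16; py0_2 = 92; px1_2 = 164; py1_2 = 148; px0_3 = 192; py0_3 = 100; px1_3 = 280; py1_3 = 148; px0_4 = 196; py0_4 = 128; px1_4 = 236; py1_4 = 176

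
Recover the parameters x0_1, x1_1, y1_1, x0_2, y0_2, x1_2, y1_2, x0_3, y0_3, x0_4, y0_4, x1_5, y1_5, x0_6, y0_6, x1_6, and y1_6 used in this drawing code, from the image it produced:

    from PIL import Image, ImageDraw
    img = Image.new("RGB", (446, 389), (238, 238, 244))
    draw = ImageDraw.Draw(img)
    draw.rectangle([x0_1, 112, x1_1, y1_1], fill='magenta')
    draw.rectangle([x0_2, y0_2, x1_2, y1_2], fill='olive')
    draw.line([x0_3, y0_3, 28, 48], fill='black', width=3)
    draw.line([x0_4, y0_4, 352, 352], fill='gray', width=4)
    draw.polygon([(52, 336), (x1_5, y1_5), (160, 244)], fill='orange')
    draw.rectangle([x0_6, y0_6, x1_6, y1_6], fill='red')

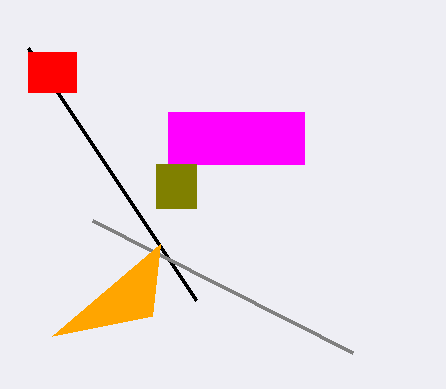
x0_1 = 168
x1_1 = 304
y1_1 = 164
x0_2 = 156
y0_2 = 164
x1_2 = 196
y1_2 = 208
x0_3 = 196
y0_3 = 300
x0_4 = 92
y0_4 = 220
x1_5 = 152
y1_5 = 316
x0_6 = 28
y0_6 = 52
x1_6 = 76
y1_6 = 92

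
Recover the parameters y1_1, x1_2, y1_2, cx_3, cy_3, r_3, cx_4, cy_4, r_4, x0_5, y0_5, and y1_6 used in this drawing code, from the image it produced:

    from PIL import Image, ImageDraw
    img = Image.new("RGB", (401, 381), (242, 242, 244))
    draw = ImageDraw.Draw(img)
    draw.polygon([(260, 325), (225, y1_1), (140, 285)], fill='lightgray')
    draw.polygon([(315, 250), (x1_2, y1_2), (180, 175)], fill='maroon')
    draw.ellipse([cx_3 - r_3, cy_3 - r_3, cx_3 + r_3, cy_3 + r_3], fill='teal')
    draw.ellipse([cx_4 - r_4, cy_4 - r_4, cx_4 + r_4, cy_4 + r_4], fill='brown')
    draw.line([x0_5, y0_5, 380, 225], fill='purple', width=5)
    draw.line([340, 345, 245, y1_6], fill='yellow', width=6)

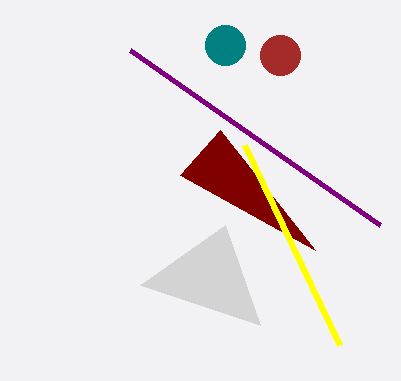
y1_1 = 225; x1_2 = 220; y1_2 = 130; cx_3 = 225; cy_3 = 45; r_3 = 20; cx_4 = 280; cy_4 = 55; r_4 = 20; x0_5 = 130; y0_5 = 50; y1_6 = 145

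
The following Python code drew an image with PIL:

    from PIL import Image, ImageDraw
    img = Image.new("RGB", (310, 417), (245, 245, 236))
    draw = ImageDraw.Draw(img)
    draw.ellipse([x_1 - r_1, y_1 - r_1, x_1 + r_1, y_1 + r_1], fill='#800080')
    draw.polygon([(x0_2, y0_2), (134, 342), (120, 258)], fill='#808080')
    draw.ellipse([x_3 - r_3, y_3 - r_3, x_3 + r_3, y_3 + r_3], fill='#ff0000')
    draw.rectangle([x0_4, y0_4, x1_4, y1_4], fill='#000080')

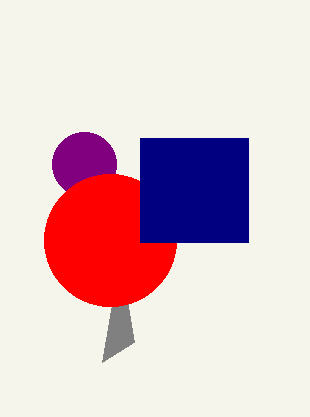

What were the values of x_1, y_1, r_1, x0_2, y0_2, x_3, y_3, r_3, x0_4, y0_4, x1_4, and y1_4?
x_1 = 84; y_1 = 164; r_1 = 32; x0_2 = 102; y0_2 = 362; x_3 = 110; y_3 = 240; r_3 = 66; x0_4 = 140; y0_4 = 138; x1_4 = 248; y1_4 = 242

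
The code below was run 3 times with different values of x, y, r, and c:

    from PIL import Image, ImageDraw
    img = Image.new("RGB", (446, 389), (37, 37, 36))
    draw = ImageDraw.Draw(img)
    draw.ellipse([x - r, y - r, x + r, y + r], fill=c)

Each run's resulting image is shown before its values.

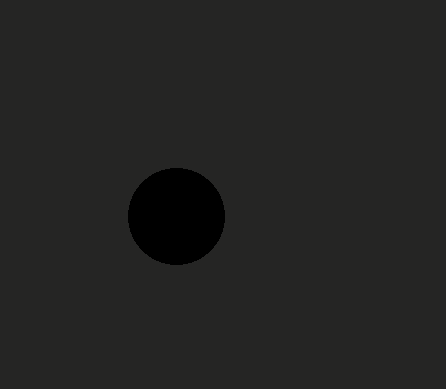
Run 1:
x = 176; y = 216; r = 48; c = 'black'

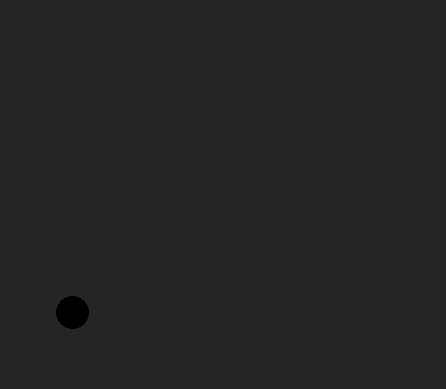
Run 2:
x = 72; y = 312; r = 16; c = 'black'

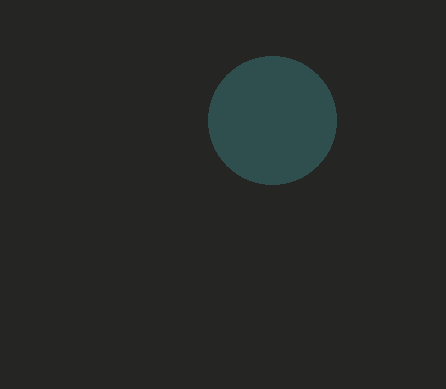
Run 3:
x = 272
y = 120
r = 64
c = 'darkslategray'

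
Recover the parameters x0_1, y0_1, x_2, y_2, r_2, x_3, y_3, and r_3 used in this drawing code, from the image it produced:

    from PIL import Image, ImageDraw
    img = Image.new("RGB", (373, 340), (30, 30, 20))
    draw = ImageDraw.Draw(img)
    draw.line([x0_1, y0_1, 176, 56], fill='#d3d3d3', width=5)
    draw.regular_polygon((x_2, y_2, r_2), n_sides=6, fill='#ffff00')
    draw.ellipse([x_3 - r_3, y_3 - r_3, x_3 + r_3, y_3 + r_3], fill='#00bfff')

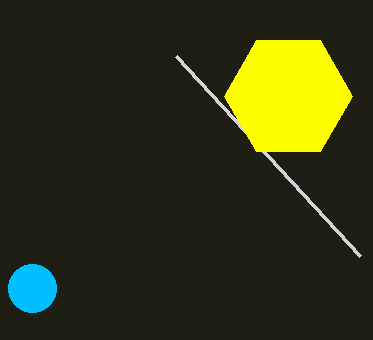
x0_1 = 360; y0_1 = 256; x_2 = 288; y_2 = 96; r_2 = 64; x_3 = 32; y_3 = 288; r_3 = 24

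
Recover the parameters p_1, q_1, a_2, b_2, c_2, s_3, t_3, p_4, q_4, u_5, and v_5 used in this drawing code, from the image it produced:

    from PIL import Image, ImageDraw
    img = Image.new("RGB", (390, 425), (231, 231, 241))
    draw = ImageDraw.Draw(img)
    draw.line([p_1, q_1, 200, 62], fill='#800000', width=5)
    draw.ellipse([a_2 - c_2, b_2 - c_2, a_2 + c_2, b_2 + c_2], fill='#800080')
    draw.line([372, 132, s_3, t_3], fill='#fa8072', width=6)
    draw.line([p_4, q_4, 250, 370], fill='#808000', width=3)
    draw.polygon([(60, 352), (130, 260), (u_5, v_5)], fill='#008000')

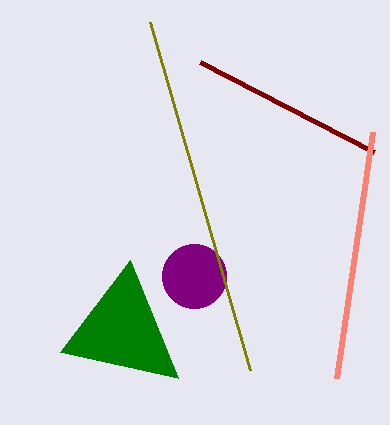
p_1 = 374; q_1 = 152; a_2 = 194; b_2 = 276; c_2 = 32; s_3 = 336; t_3 = 378; p_4 = 150; q_4 = 22; u_5 = 178; v_5 = 378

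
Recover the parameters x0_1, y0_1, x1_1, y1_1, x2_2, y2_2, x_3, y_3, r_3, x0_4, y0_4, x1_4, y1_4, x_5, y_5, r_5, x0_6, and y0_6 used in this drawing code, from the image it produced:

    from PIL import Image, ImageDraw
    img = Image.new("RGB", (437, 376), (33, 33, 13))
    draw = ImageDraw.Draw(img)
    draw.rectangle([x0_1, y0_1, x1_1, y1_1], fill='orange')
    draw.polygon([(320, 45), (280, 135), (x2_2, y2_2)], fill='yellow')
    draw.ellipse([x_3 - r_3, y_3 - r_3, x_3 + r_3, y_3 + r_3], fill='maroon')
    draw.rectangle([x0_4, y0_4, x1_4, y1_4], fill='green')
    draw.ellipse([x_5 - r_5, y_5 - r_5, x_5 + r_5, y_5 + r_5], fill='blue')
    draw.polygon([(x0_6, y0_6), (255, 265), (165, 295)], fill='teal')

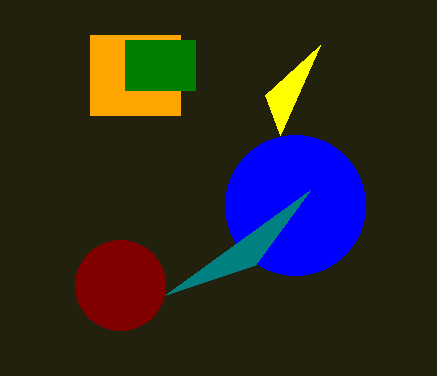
x0_1 = 90
y0_1 = 35
x1_1 = 180
y1_1 = 115
x2_2 = 265
y2_2 = 95
x_3 = 120
y_3 = 285
r_3 = 45
x0_4 = 125
y0_4 = 40
x1_4 = 195
y1_4 = 90
x_5 = 295
y_5 = 205
r_5 = 70
x0_6 = 310
y0_6 = 190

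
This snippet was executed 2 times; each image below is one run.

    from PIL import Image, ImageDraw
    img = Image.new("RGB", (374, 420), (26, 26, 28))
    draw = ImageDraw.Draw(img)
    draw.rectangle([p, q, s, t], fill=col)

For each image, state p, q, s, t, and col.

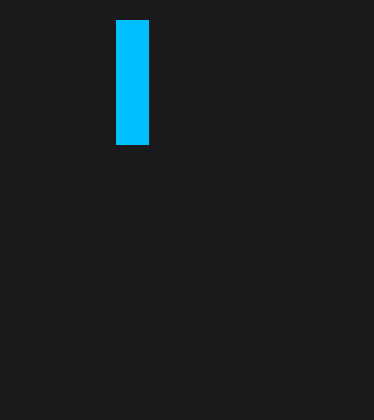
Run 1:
p = 116
q = 20
s = 148
t = 144
col = 'deepskyblue'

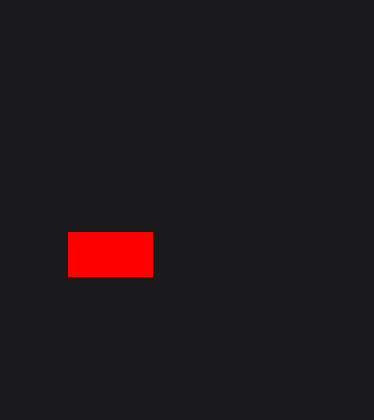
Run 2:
p = 68
q = 232
s = 152
t = 276
col = 'red'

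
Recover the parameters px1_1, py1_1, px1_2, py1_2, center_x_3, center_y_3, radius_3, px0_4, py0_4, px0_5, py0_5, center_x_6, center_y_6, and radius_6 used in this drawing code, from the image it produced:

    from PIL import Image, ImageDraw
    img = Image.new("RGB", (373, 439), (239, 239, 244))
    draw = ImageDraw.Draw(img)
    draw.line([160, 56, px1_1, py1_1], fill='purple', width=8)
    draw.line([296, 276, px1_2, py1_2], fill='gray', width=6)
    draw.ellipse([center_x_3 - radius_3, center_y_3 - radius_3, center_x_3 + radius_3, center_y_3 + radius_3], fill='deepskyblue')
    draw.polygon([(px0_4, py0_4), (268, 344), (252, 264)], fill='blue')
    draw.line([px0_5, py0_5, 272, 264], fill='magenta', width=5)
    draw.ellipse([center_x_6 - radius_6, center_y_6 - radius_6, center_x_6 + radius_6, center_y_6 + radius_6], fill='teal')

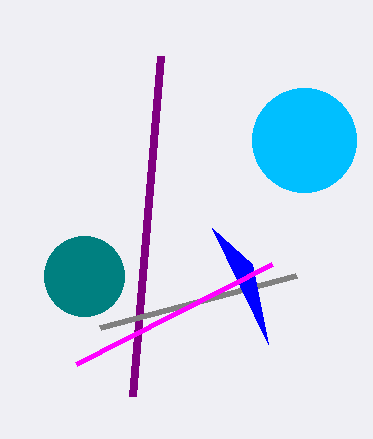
px1_1 = 132, py1_1 = 396, px1_2 = 100, py1_2 = 328, center_x_3 = 304, center_y_3 = 140, radius_3 = 52, px0_4 = 212, py0_4 = 228, px0_5 = 76, py0_5 = 364, center_x_6 = 84, center_y_6 = 276, radius_6 = 40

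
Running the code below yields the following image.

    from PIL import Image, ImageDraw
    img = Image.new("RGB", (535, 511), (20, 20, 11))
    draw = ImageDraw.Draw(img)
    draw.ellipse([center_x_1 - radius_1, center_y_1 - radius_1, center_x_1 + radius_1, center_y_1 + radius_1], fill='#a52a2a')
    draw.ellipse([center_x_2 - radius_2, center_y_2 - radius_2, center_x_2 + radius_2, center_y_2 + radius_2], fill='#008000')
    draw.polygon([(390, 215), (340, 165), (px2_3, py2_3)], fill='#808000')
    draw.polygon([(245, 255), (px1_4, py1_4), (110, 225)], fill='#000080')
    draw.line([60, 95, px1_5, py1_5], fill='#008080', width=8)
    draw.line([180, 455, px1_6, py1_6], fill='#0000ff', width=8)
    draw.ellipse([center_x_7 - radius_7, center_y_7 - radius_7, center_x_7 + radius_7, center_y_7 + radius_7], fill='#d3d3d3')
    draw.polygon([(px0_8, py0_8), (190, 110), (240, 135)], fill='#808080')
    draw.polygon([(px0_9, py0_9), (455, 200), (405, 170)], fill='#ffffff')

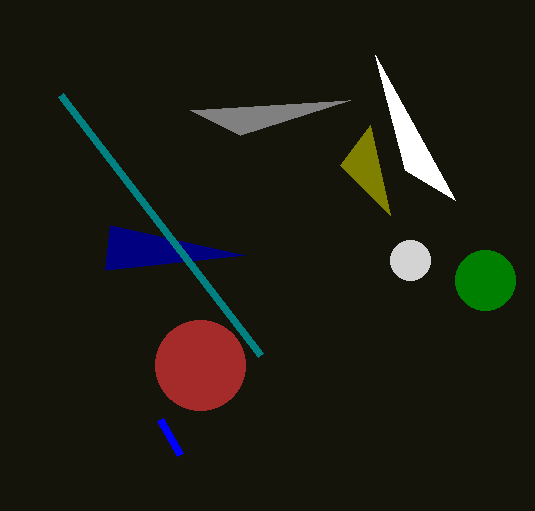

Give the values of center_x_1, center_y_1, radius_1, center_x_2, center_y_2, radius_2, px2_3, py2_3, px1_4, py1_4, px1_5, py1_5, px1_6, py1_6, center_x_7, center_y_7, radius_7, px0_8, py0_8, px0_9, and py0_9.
center_x_1 = 200; center_y_1 = 365; radius_1 = 45; center_x_2 = 485; center_y_2 = 280; radius_2 = 30; px2_3 = 370; py2_3 = 125; px1_4 = 105; py1_4 = 270; px1_5 = 260; py1_5 = 355; px1_6 = 160; py1_6 = 420; center_x_7 = 410; center_y_7 = 260; radius_7 = 20; px0_8 = 350; py0_8 = 100; px0_9 = 375; py0_9 = 55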